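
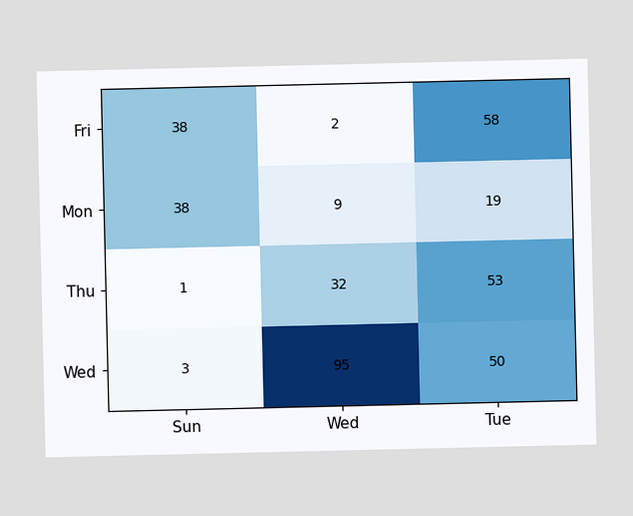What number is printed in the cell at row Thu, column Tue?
53

The (Thu, Tue) cell reads 53.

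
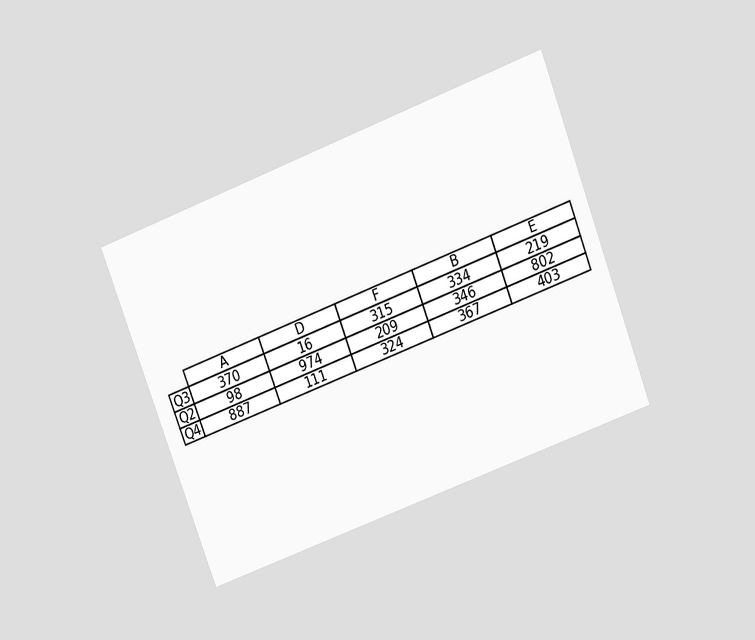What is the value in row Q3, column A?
370

The chart is tilted about 21° counter-clockwise and viewed slightly from above. The (Q3, A) cell reads 370.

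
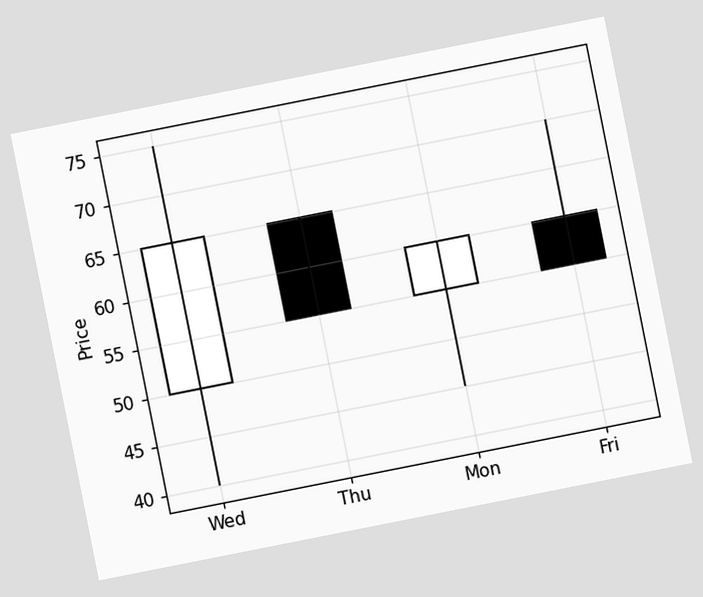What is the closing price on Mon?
60

The chart is tilted about 11° counter-clockwise. The Mon candle closes at 60.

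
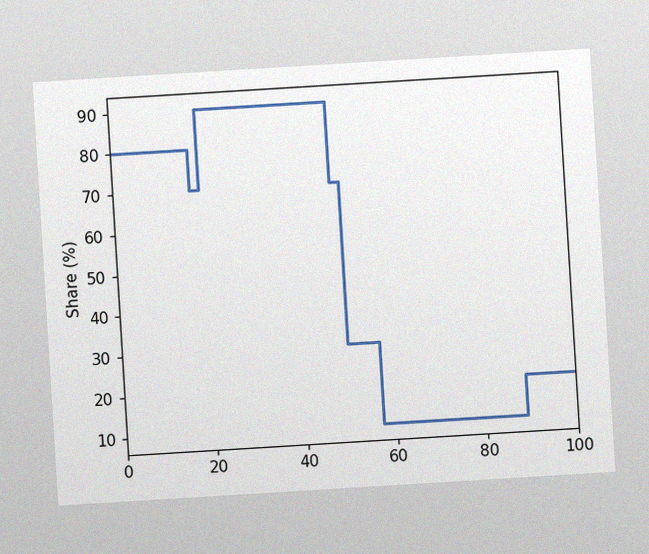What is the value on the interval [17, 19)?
70%

The chart is tilted about 3° counter-clockwise, with some photo noise. On [17, 19) the step sits at 70%.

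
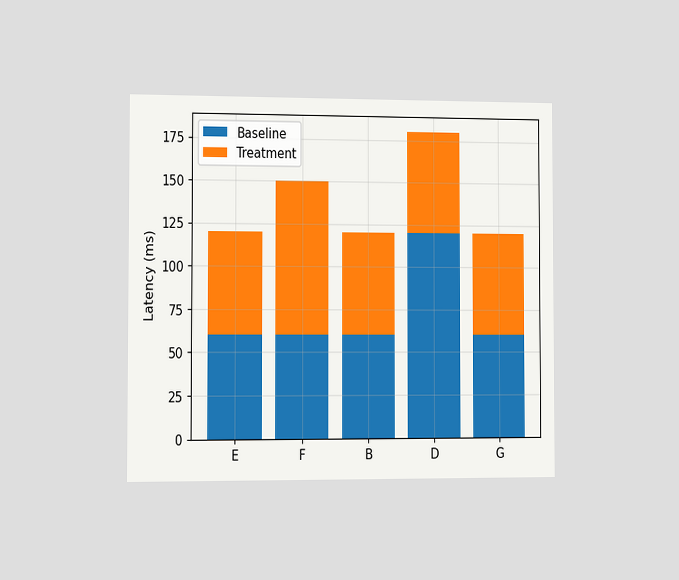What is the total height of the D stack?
180ms

The chart is viewed slightly from the left. The D stack's top reaches 180ms on the y-axis.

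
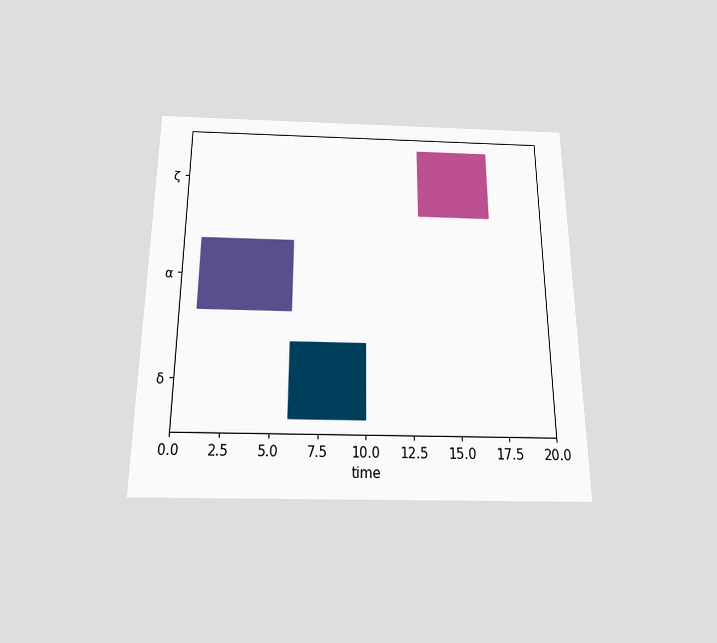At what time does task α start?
1

The chart is viewed slightly from below. The α bar begins at t=1.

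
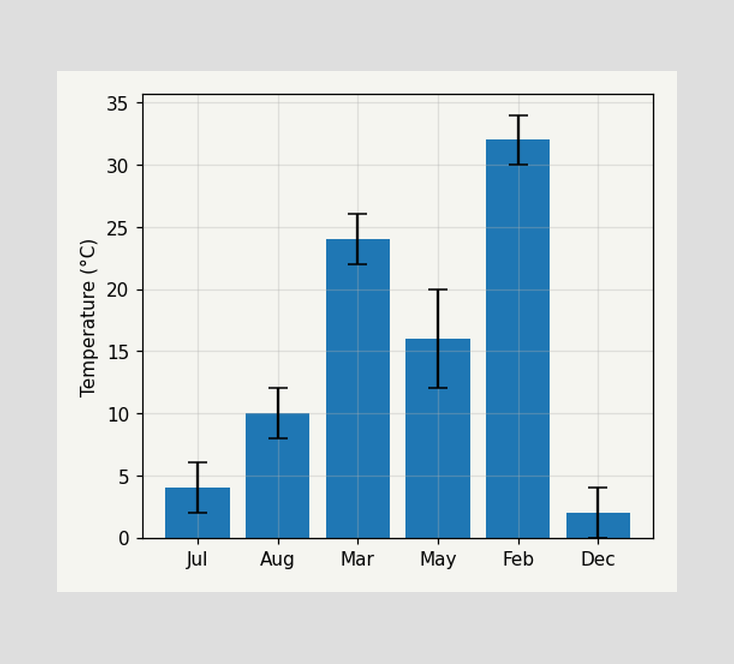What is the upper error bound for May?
The May bar's upper whisker reaches 20°C.

20°C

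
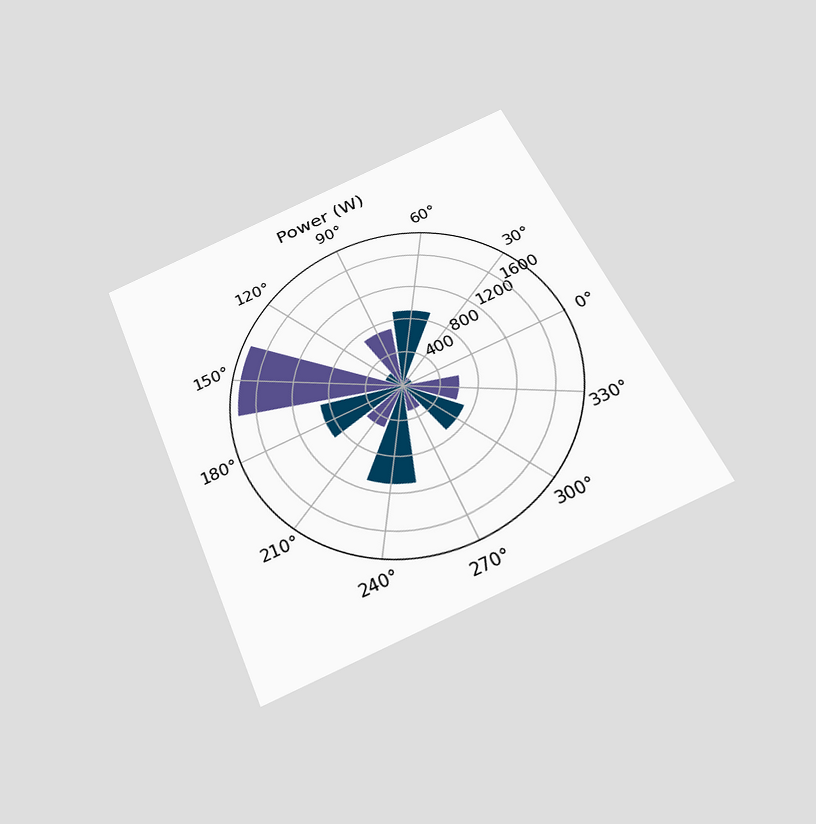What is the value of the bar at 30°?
The chart is tilted about 24° counter-clockwise and viewed slightly from below. The bar at 30° reaches 100W on the radial axis.

100W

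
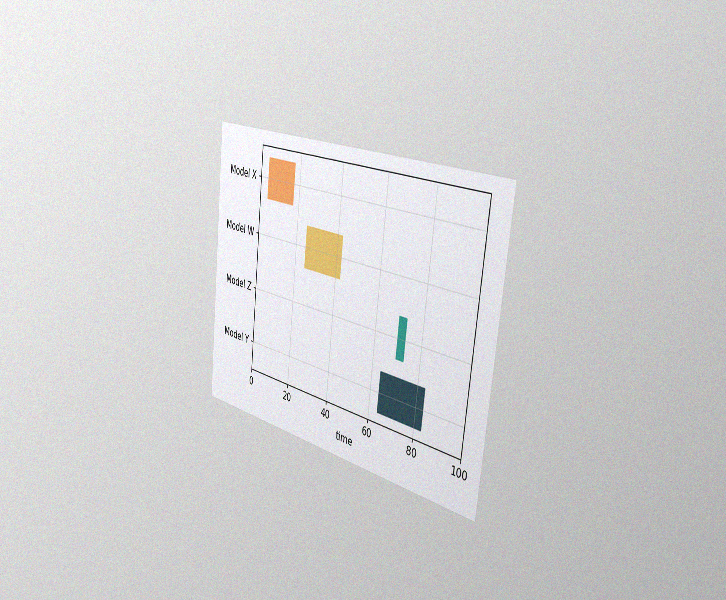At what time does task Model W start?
The chart is tilted about 7° clockwise and viewed slightly from the right, with some photo noise. The Model W bar begins at t=25.

25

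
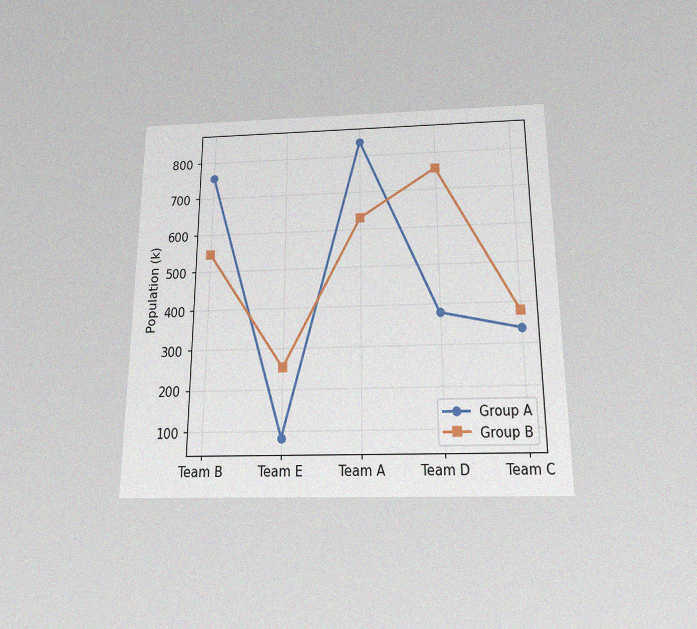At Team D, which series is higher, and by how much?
Group B, by 378k

The chart is viewed slightly from below, with some photo noise. At Team D, Group B sits above the other line by 378k.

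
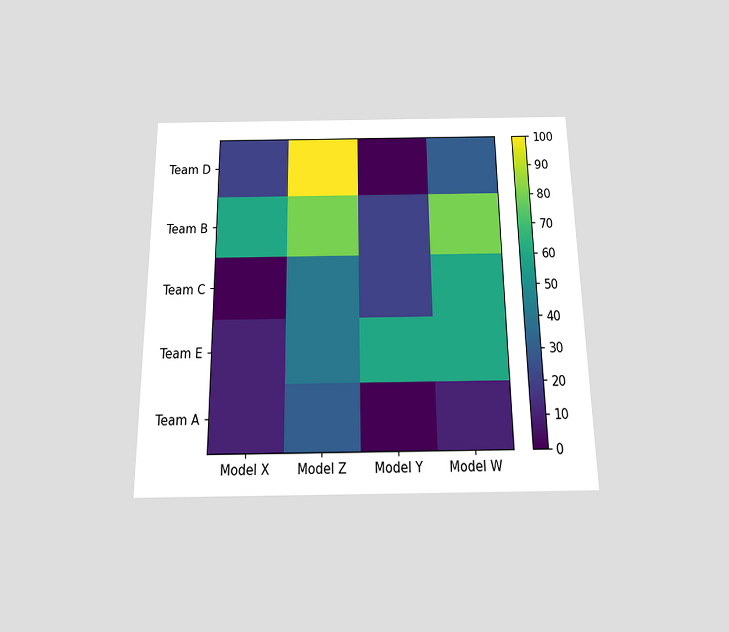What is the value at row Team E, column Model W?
The chart is viewed slightly from below. Matching cell (Team E, Model W) against the colorbar gives 60.

60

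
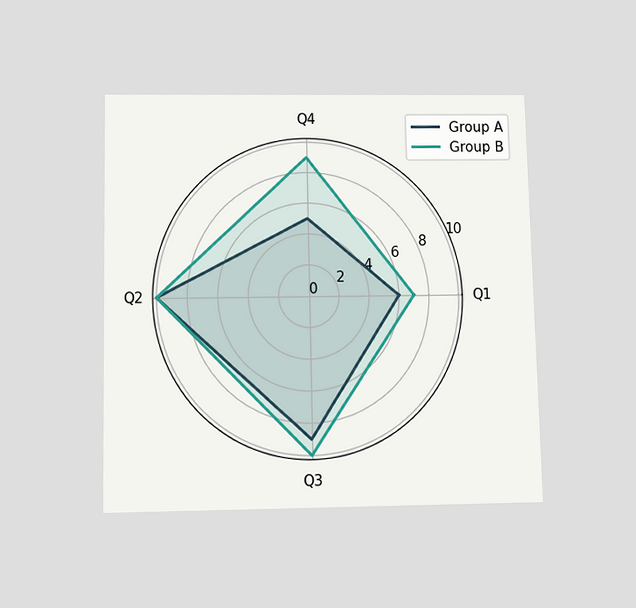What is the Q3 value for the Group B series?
The chart is viewed slightly from below. On the Q3 axis, Group B reaches 10.

10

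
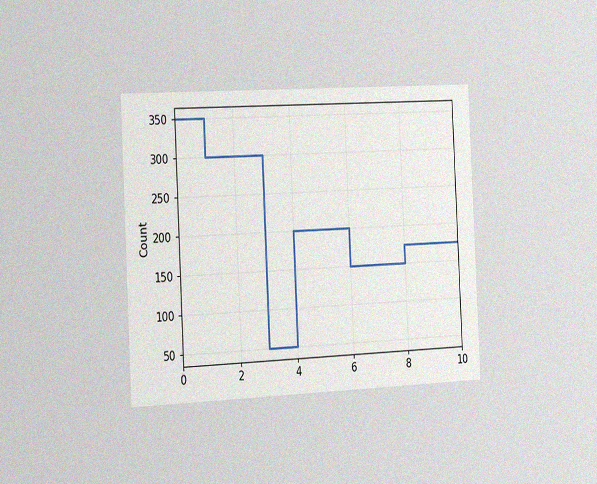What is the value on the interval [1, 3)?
The chart is tilted about 3° counter-clockwise and viewed slightly from the left, with some photo noise. On [1, 3) the step sits at 300.

300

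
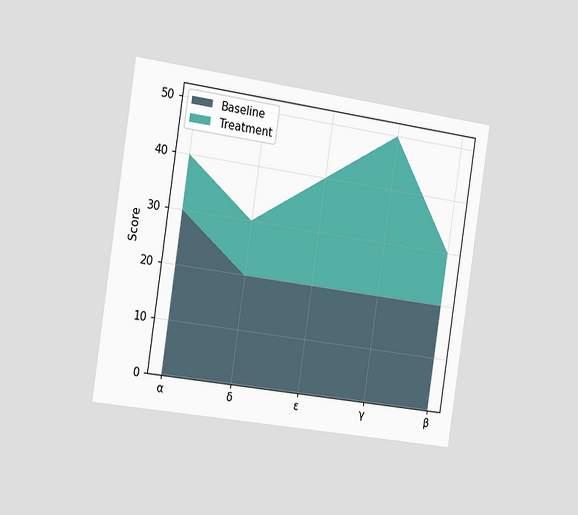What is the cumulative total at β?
30

The chart is tilted about 8° clockwise and viewed slightly from the left. The stacked total at β reaches 30.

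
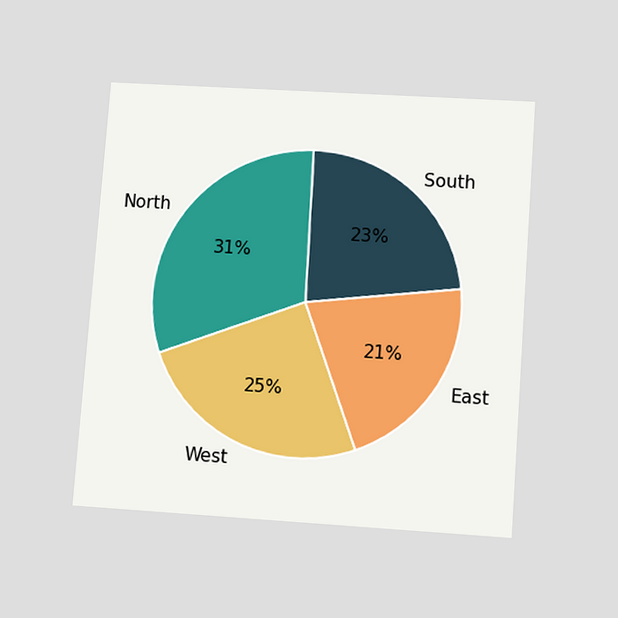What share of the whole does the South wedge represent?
23%

The chart is tilted about 4° clockwise and viewed slightly from below. The South slice takes up 23% of the pie.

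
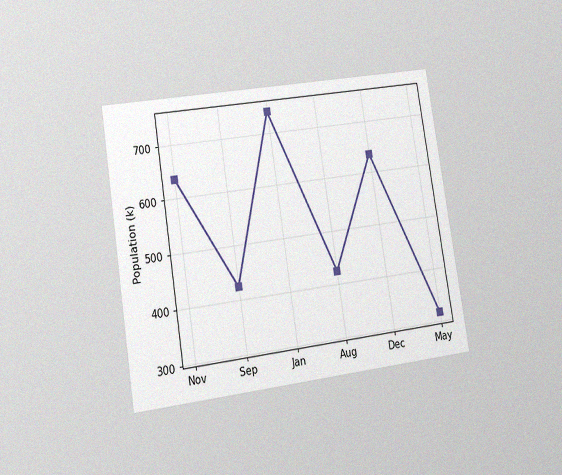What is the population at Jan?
The chart is tilted about 9° counter-clockwise and viewed at a slight angle, with some photo noise. At Jan, the line is at 742k.

742k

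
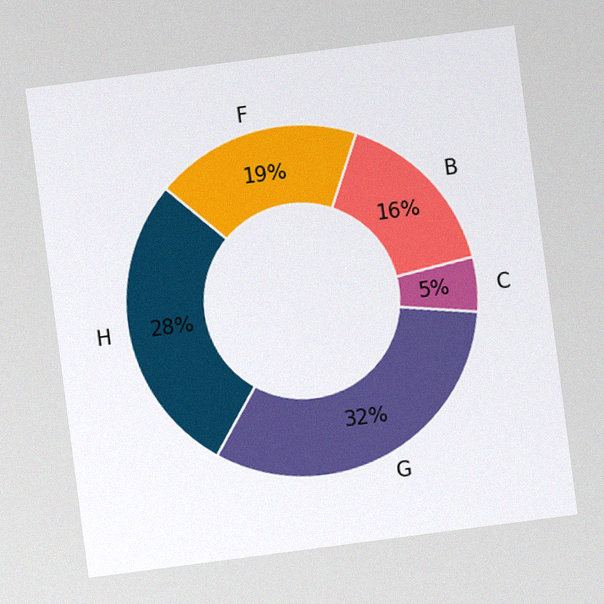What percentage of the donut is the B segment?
The chart is tilted about 7° counter-clockwise, with some photo noise. The B segment takes up 16% of the ring.

16%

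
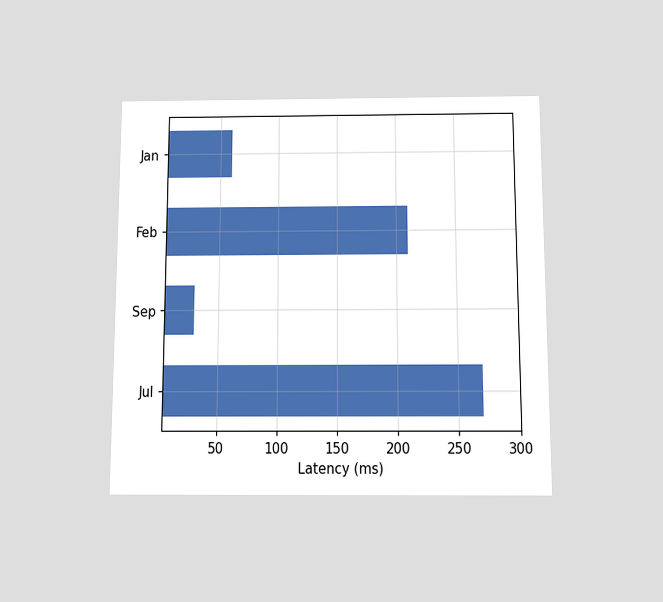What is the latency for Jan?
The chart is viewed slightly from below. Reading along the chart's x-axis, the Jan bar reaches 60ms.

60ms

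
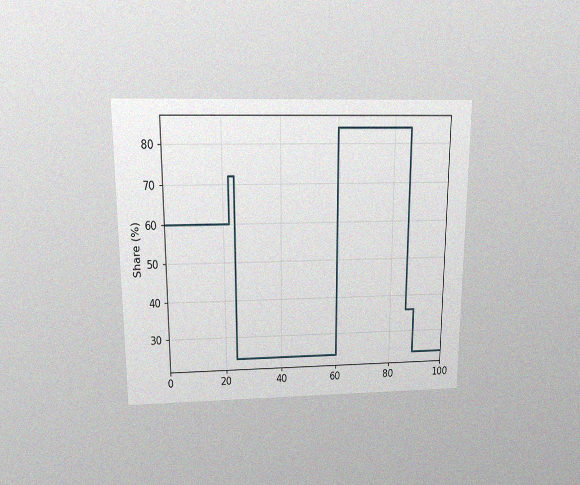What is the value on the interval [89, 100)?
The chart is viewed slightly from above, with some photo noise. On [89, 100) the step sits at 24%.

24%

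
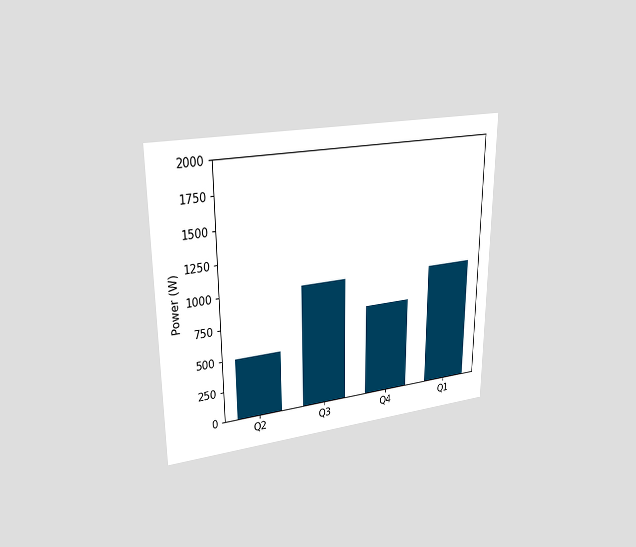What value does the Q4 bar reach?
The chart is viewed at a slight angle. Reading along the chart's y-axis, the Q4 bar reaches 750W.

750W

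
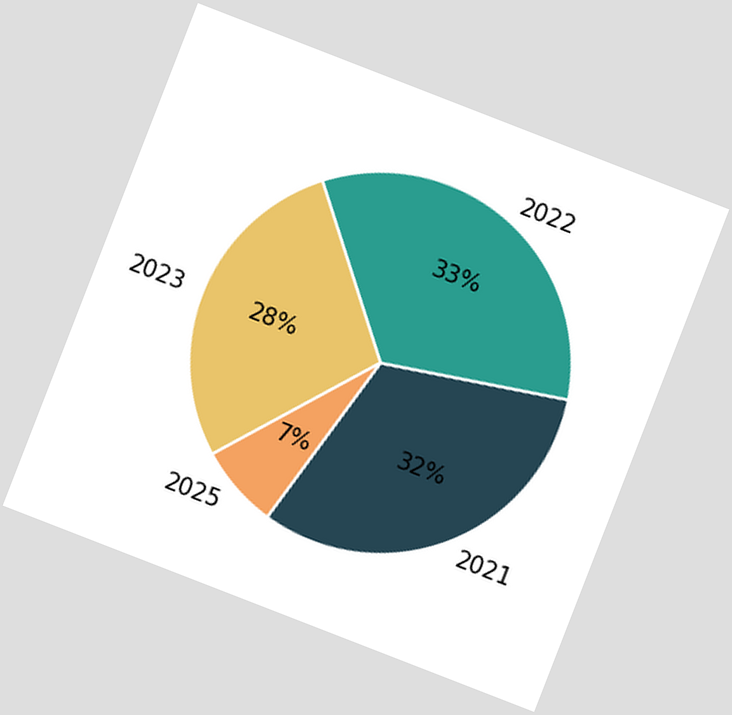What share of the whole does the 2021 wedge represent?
The chart is tilted about 21° clockwise. The 2021 slice takes up 32% of the pie.

32%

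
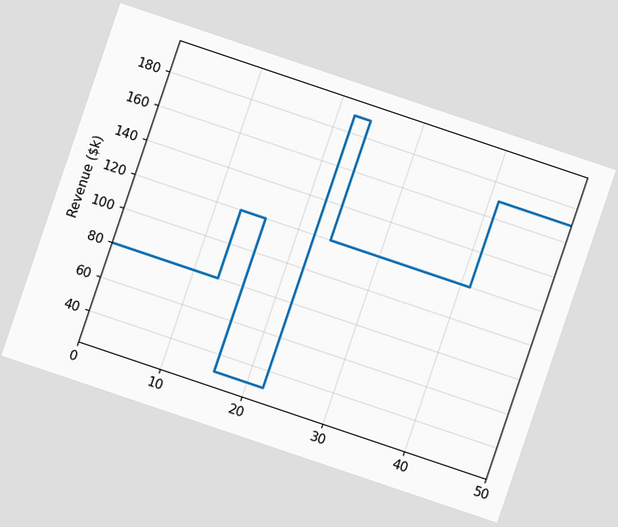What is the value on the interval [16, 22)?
The chart is tilted about 19° clockwise. On [16, 22) the step sits at $30k.

$30k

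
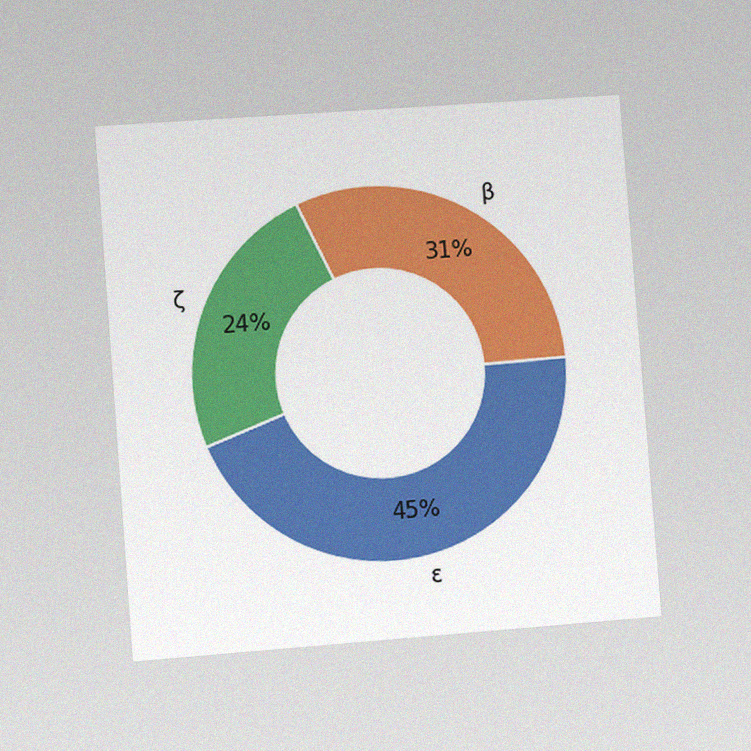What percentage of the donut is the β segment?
The chart is tilted about 4° counter-clockwise and viewed slightly from the left, with some photo noise. The β segment takes up 31% of the ring.

31%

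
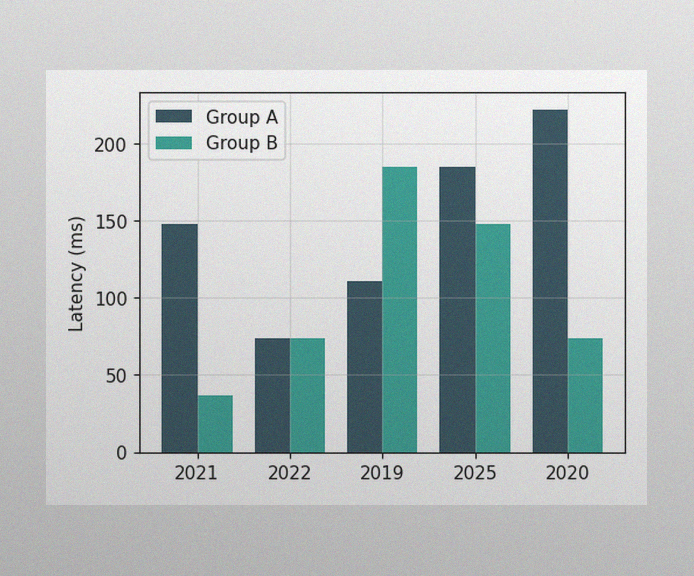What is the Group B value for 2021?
37ms

The image has some photo noise and uneven lighting. The Group B bar at 2021 reaches 37ms on the y-axis.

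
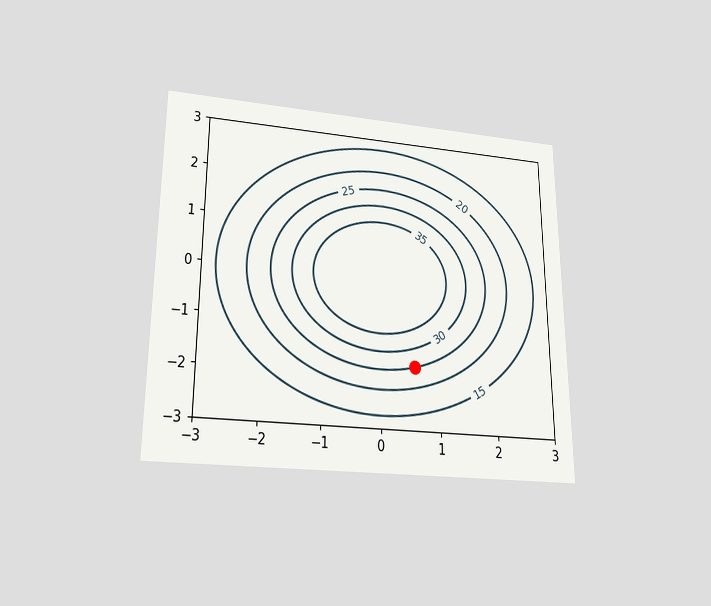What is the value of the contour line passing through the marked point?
The chart is viewed slightly from below. The marked point sits on the contour labelled 25.

25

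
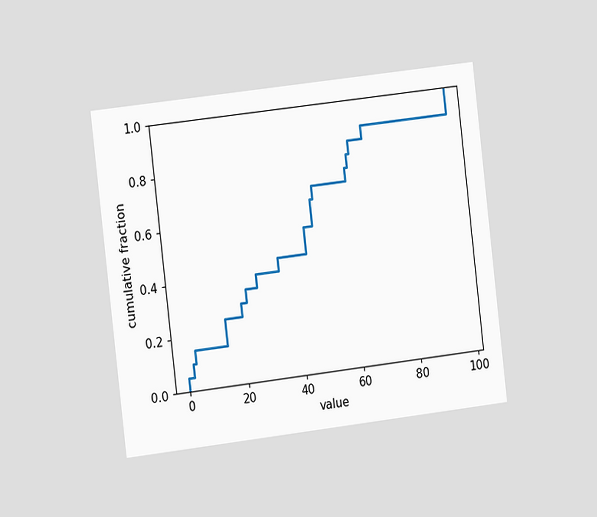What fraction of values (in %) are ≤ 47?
The chart is tilted about 7° counter-clockwise and viewed slightly from the left. At x=47 the ECDF step is at 65%.

65%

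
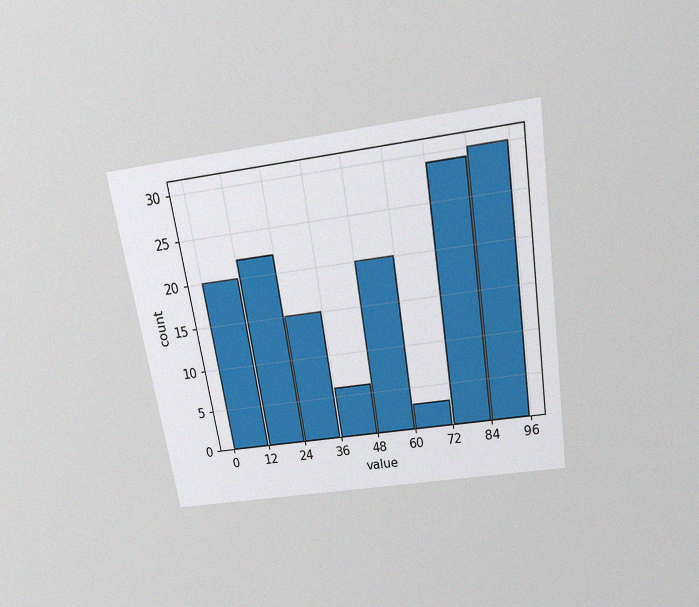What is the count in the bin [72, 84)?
The chart is tilted about 9° counter-clockwise and viewed slightly from above, with some photo noise. The [72, 84) bin has height 29.

29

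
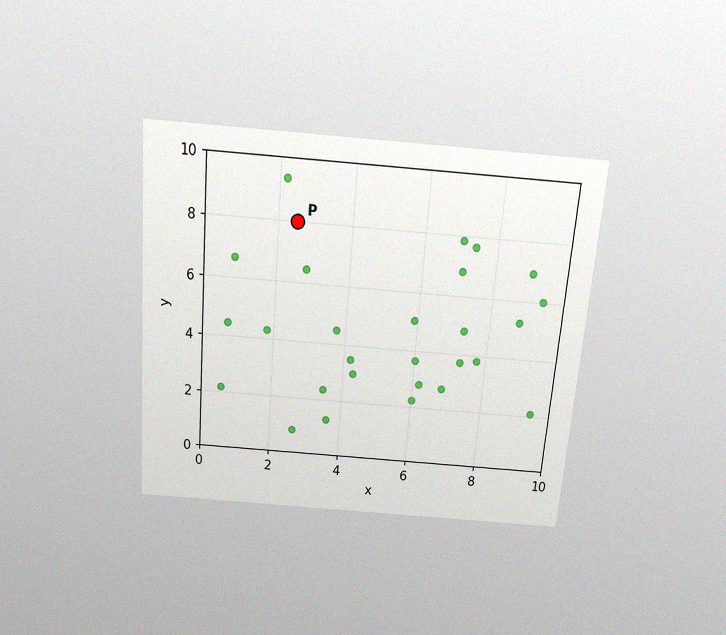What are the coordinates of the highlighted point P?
The chart is tilted about 5° clockwise and viewed slightly from above, with some photo noise. Following the gridlines from P to each axis, P sits at (2.5, 8).

(2.5, 8)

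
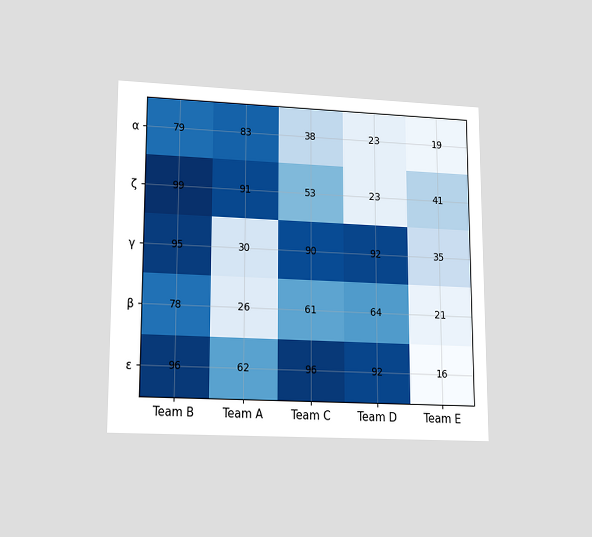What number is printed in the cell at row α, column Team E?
The chart is viewed at a slight angle. The (α, Team E) cell reads 19.

19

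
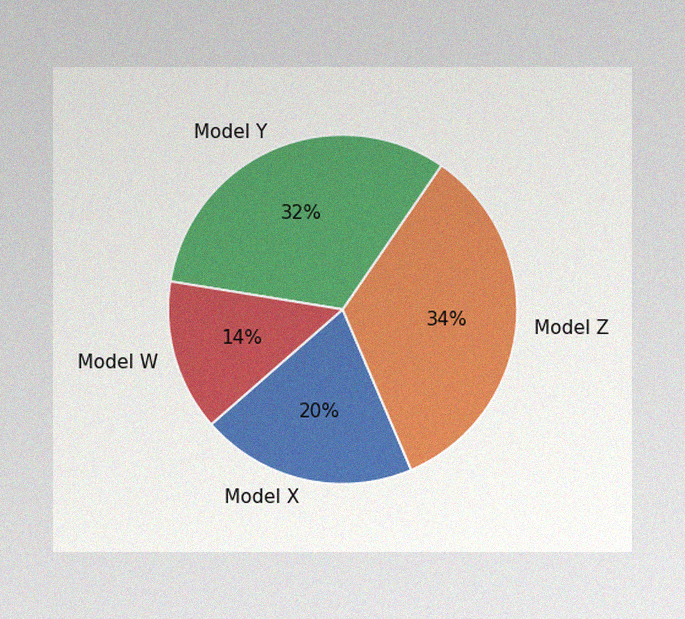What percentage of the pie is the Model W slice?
14%

The image has some photo noise and uneven lighting. The Model W slice takes up 14% of the pie.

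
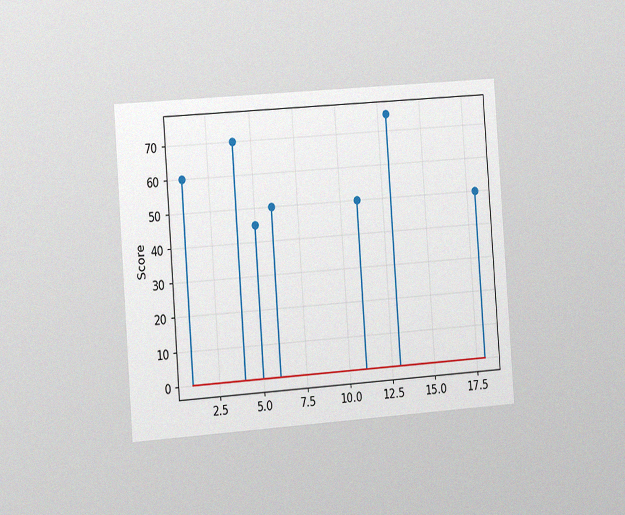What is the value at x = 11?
The chart is tilted about 4° counter-clockwise and viewed slightly from the left, with some photo noise. The stem at x=11 reaches 50.

50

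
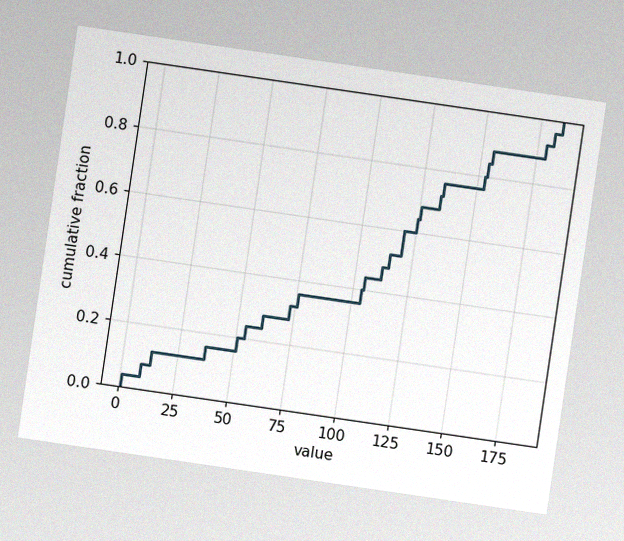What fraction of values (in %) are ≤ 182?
96%

The chart is tilted about 8° clockwise, with some photo noise. At x=182 the ECDF step is at 96%.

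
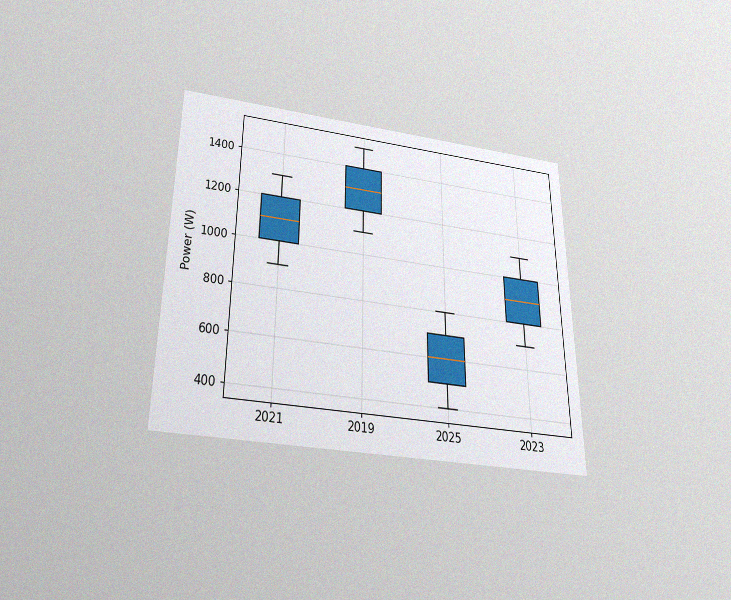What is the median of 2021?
1100W

The chart is viewed slightly from below, with some photo noise. The median line in the 2021 box sits at 1100W.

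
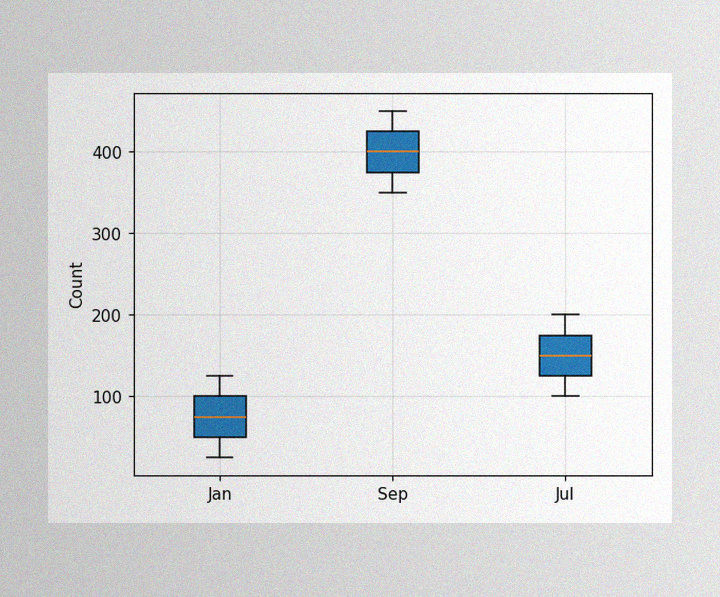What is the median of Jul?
150

The image has some photo noise and uneven lighting. The median line in the Jul box sits at 150.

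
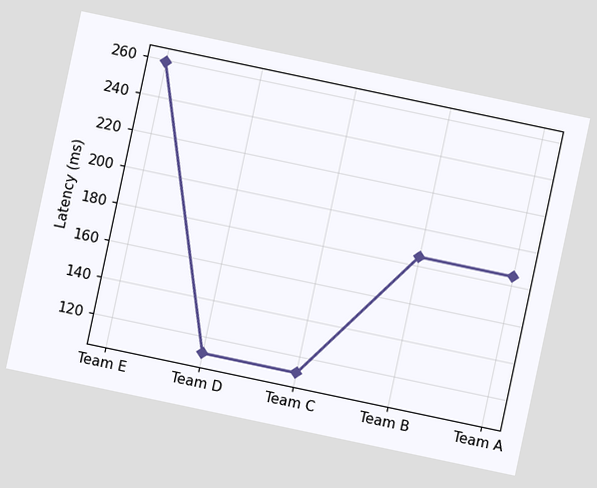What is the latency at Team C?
111ms

The chart is tilted about 12° clockwise. At Team C, the line is at 111ms.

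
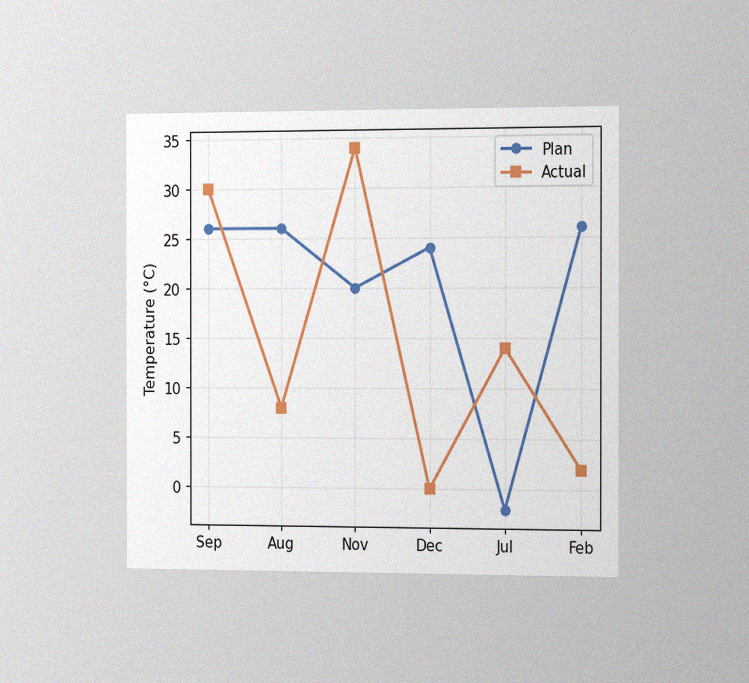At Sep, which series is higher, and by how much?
The chart is viewed slightly from the right, with some photo noise. At Sep, Actual sits above the other line by 4°C.

Actual, by 4°C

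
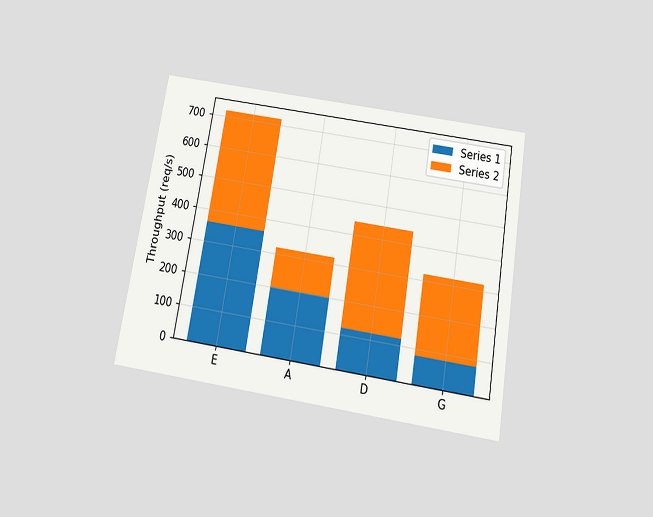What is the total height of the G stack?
320req/s

The chart is tilted about 10° clockwise and viewed slightly from below. The G stack's top reaches 320req/s on the y-axis.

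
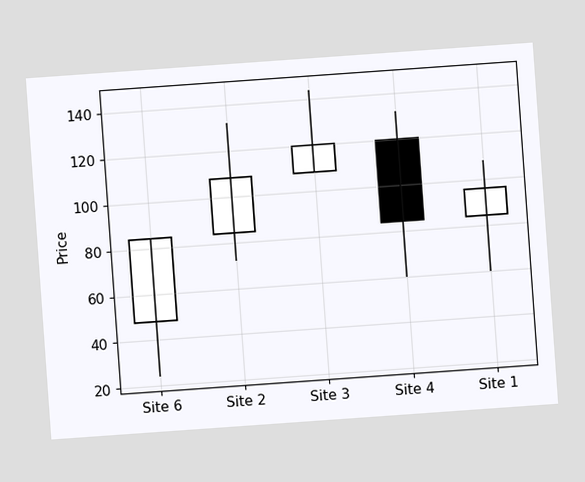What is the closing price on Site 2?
108

The chart is tilted about 4° counter-clockwise. The Site 2 candle closes at 108.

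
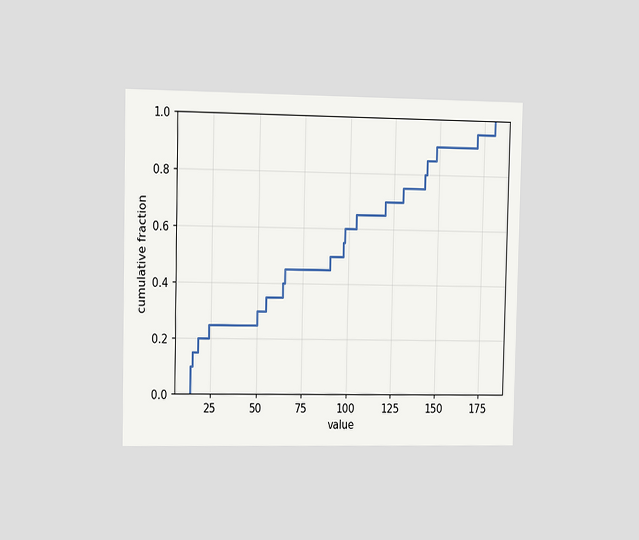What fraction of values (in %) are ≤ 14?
The chart is viewed slightly from the left. At x=14 the ECDF step is at 10%.

10%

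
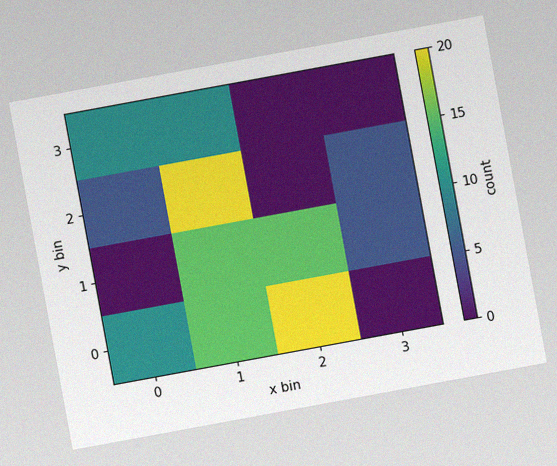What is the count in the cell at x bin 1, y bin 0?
The chart is tilted about 10° counter-clockwise, with some photo noise. Matching the cell (1, 0) against the colorbar gives 15.

15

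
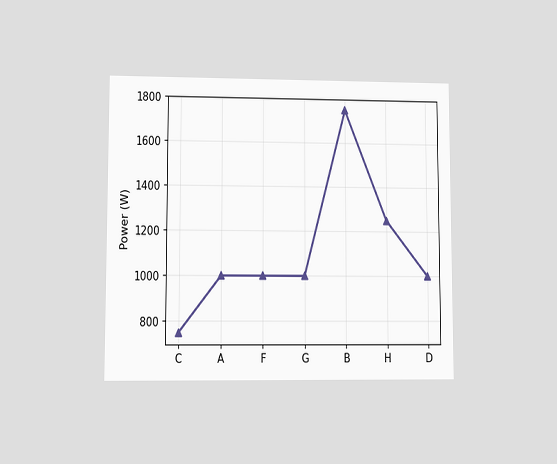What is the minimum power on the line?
The chart is viewed at a slight angle. The lowest point is at C, and reading across to the y-axis gives 750W.

750W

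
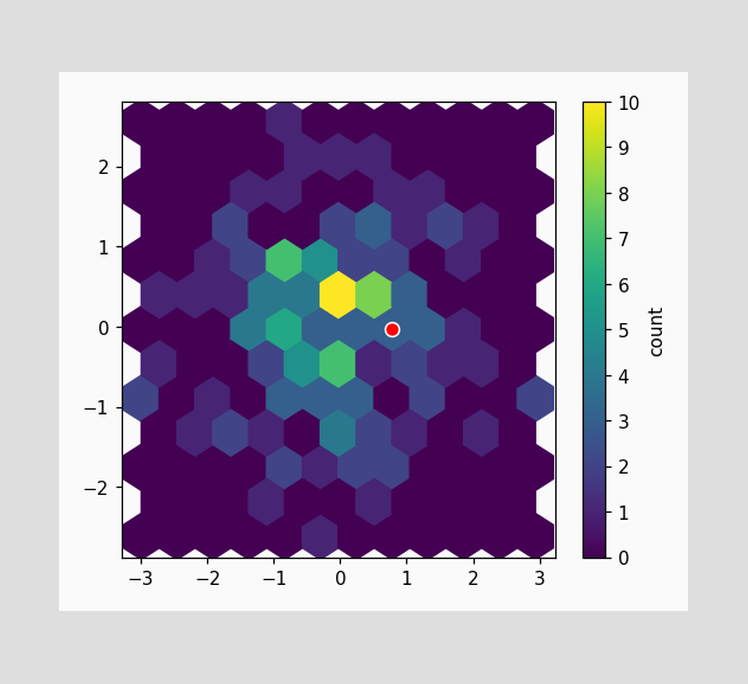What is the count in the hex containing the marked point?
3

The marked hex reads 3 on the colorbar.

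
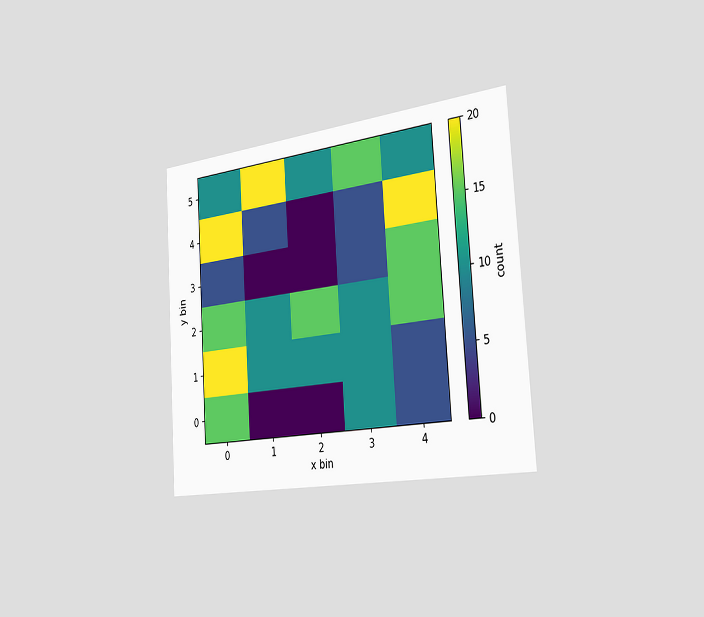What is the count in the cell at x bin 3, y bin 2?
10

The chart is tilted about 4° counter-clockwise and viewed slightly from the right. Matching the cell (3, 2) against the colorbar gives 10.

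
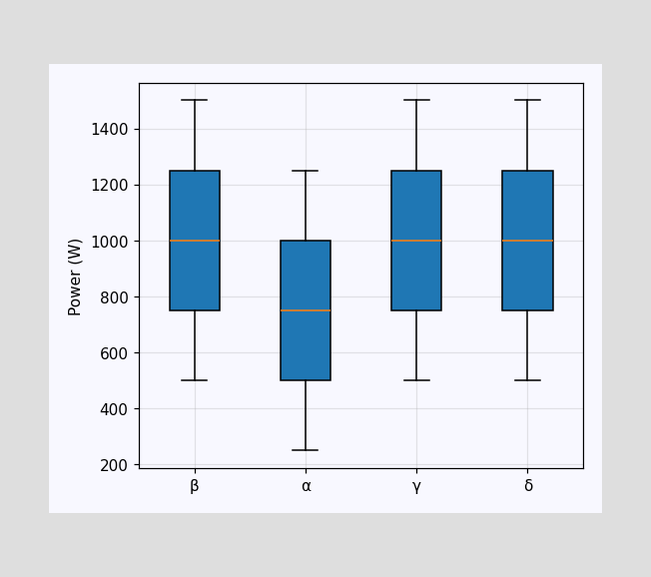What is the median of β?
The median line in the β box sits at 1000W.

1000W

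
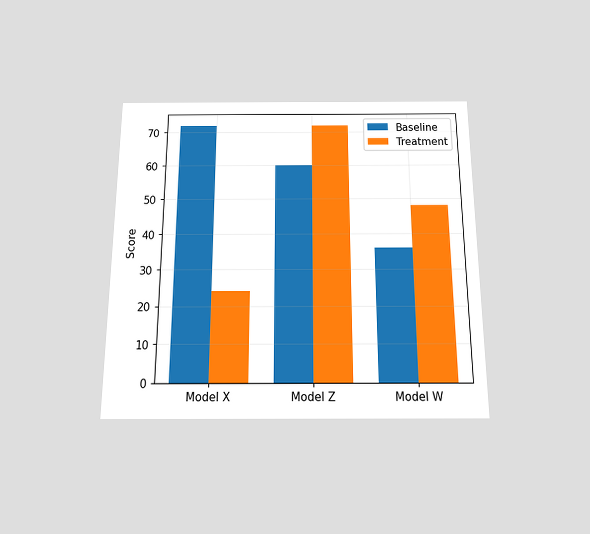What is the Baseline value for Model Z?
The chart is viewed slightly from below. The Baseline bar at Model Z reaches 60 on the y-axis.

60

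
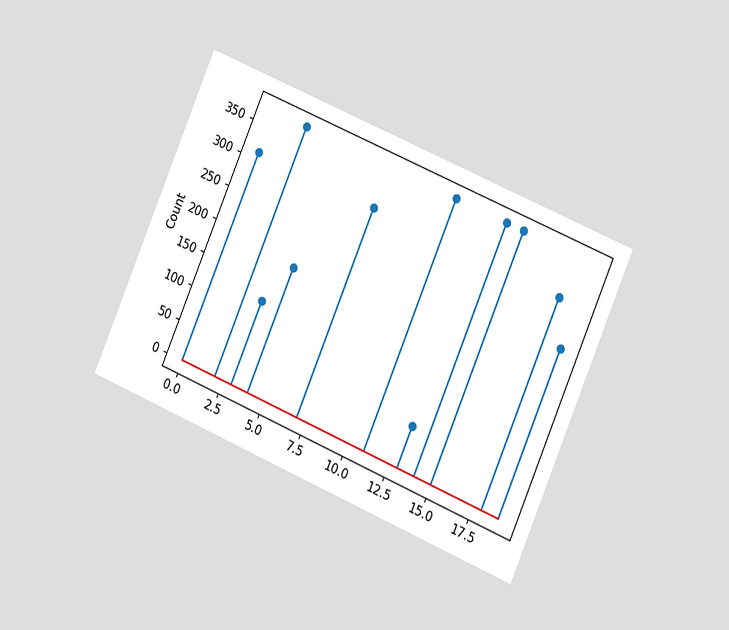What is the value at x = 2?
372

The chart is tilted about 23° clockwise and viewed slightly from the right. The stem at x=2 reaches 372.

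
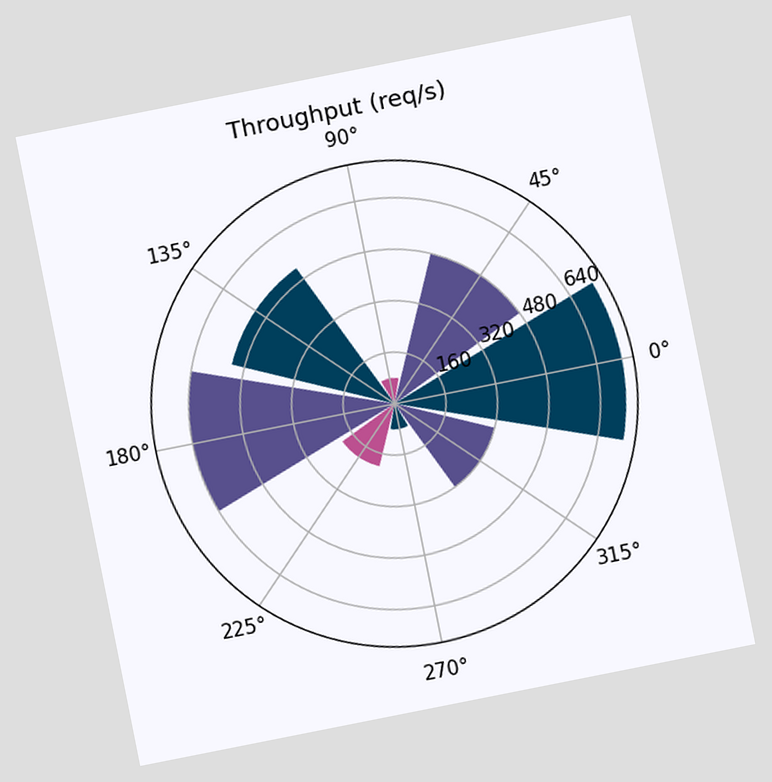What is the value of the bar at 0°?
The chart is tilted about 11° counter-clockwise. The bar at 0° reaches 720req/s on the radial axis.

720req/s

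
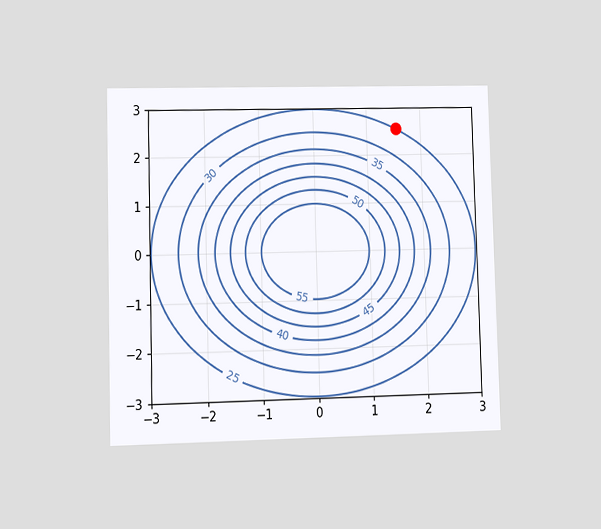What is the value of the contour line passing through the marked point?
25

The chart is viewed at a slight angle. The marked point sits on the contour labelled 25.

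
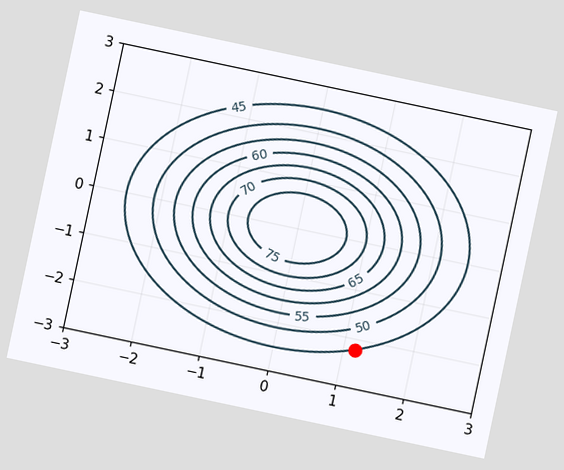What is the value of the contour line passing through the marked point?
45

The chart is tilted about 12° clockwise. The marked point sits on the contour labelled 45.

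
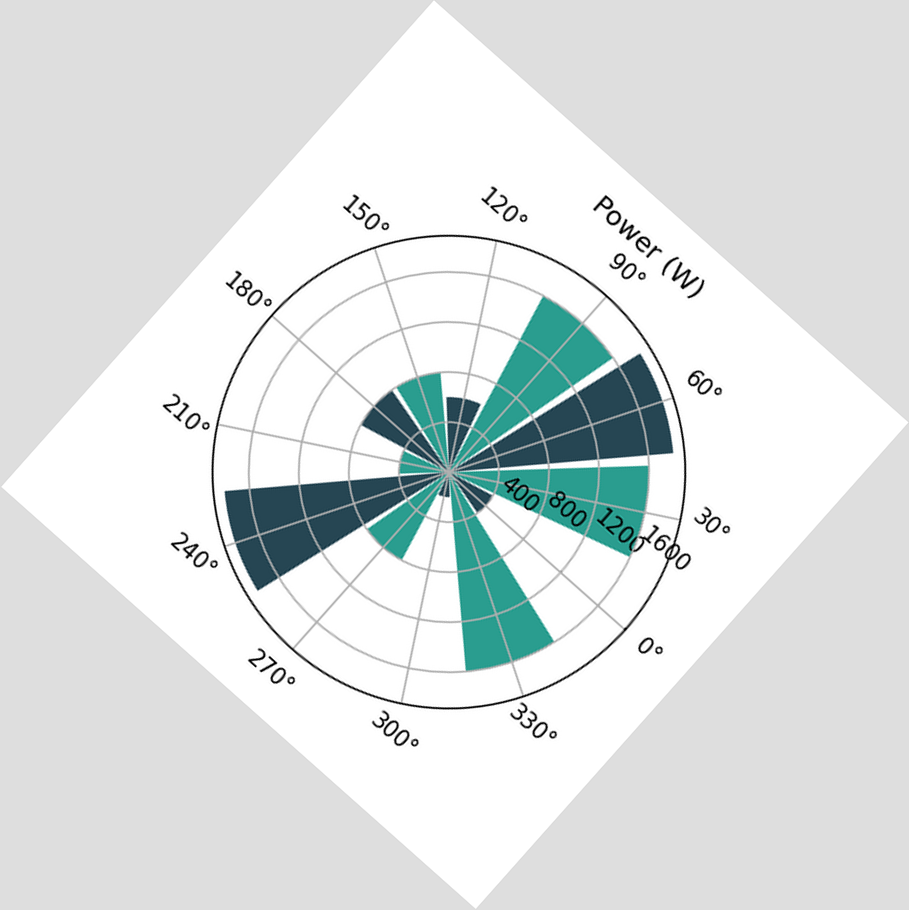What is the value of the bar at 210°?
The chart is tilted about 42° clockwise. The bar at 210° reaches 400W on the radial axis.

400W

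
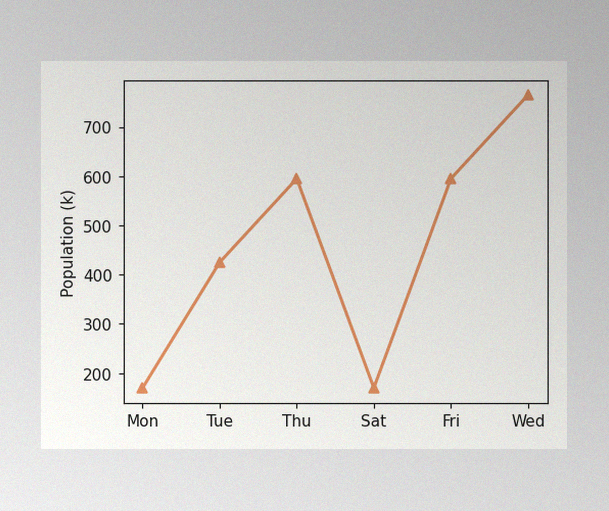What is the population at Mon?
The image has some photo noise and uneven lighting. At Mon, the line is at 170k.

170k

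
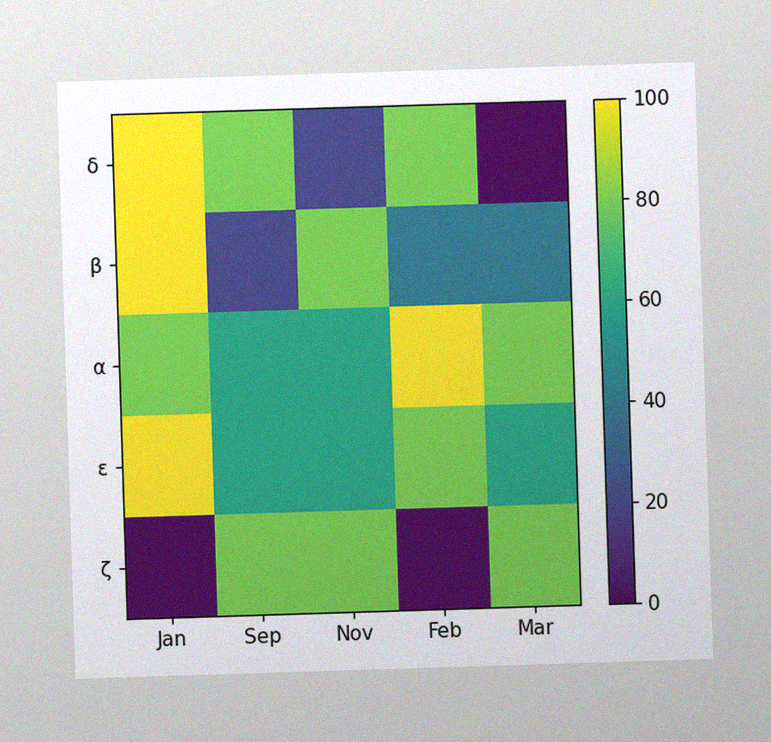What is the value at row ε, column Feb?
80

The image has some photo noise and uneven lighting. Matching cell (ε, Feb) against the colorbar gives 80.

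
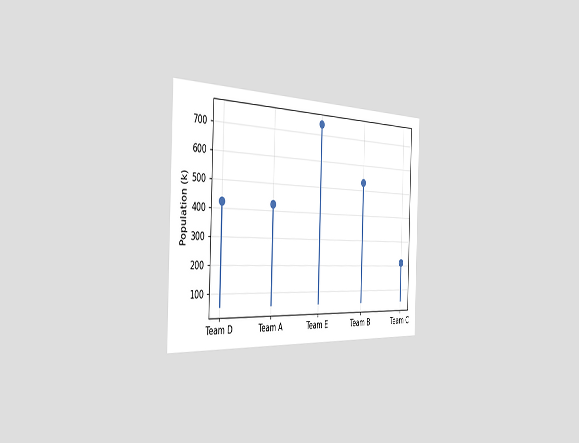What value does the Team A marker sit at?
424k

The chart is tilted about 2° clockwise and viewed slightly from the left. The Team A marker sits at 424k.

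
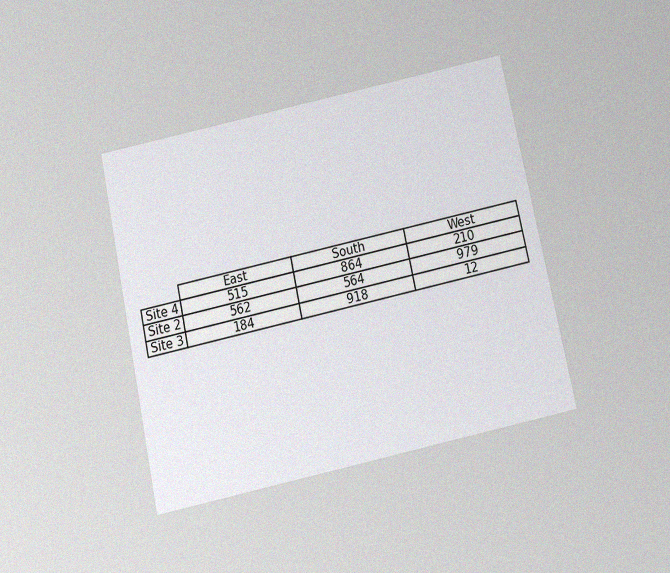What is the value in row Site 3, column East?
184

The chart is tilted about 12° counter-clockwise and viewed slightly from below, with some photo noise. The (Site 3, East) cell reads 184.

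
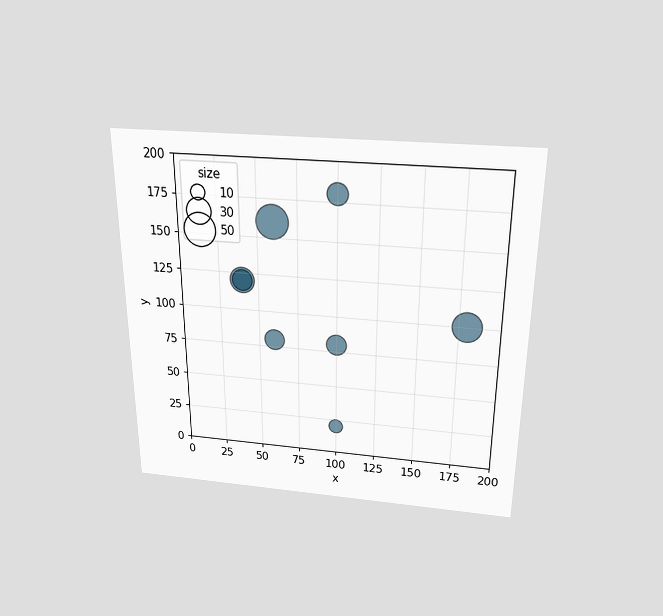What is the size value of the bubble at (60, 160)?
50

The chart is viewed slightly from above. Matching the bubble at (60, 160) against the size legend gives 50.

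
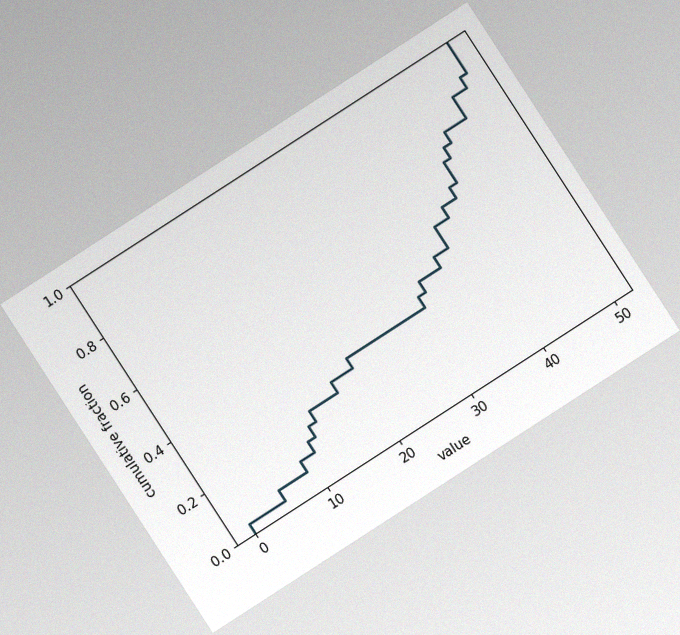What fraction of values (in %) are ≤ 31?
The chart is tilted about 33° counter-clockwise, with some photo noise. At x=31 the ECDF step is at 36%.

36%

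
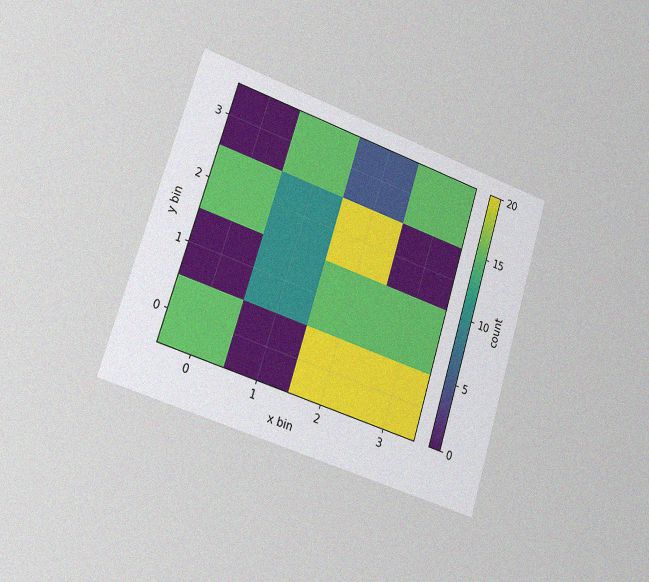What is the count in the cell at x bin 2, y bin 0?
The chart is tilted about 17° clockwise and viewed slightly from the left, with some photo noise. Matching the cell (2, 0) against the colorbar gives 20.

20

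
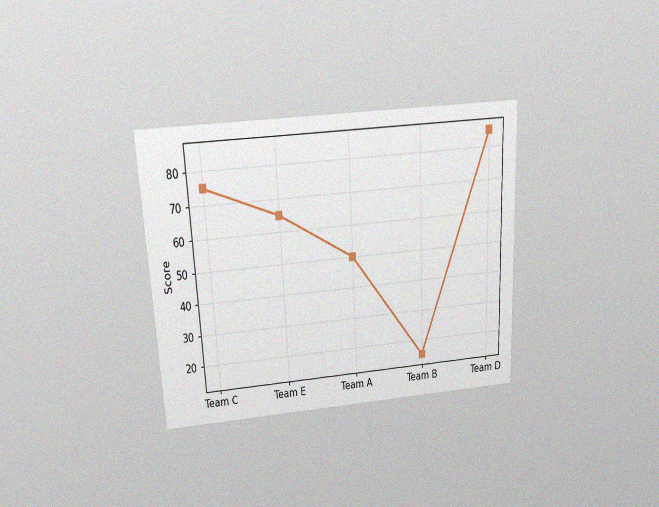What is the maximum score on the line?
85

The chart is tilted about 3° counter-clockwise and viewed slightly from above, with some photo noise. The highest point is at Team D, and reading across to the y-axis gives 85.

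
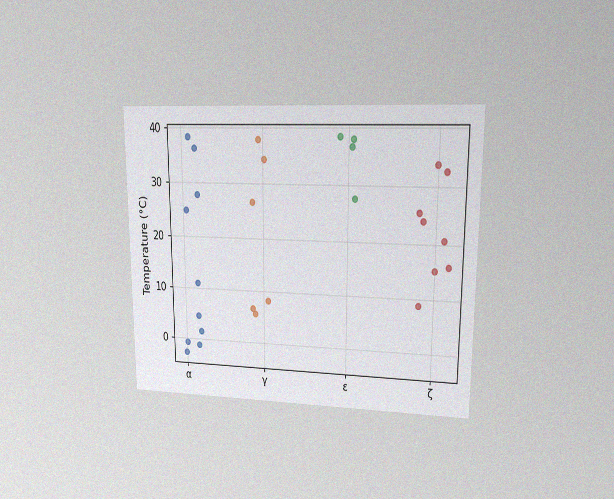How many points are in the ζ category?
The chart is viewed at a slight angle, with some photo noise. Counting the markers in the ζ column gives 8.

8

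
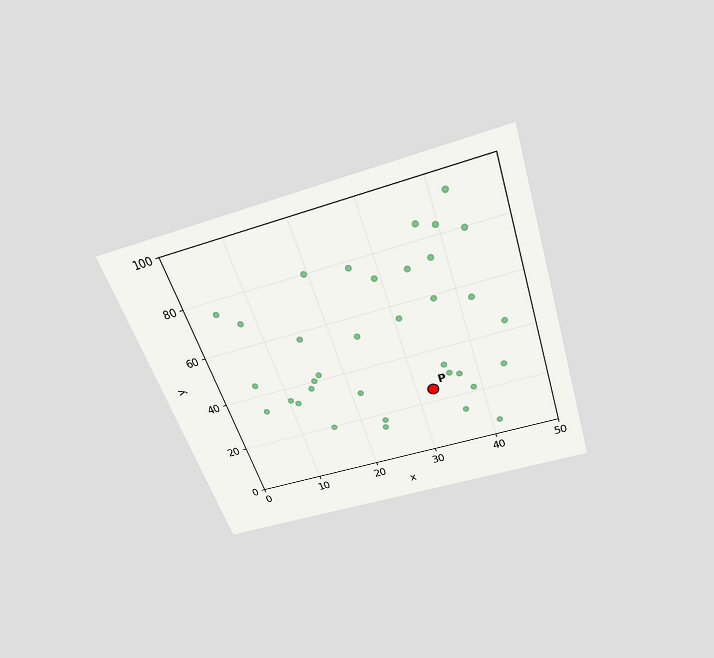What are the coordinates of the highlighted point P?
The chart is tilted about 18° counter-clockwise and viewed slightly from above. Following the gridlines from P to each axis, P sits at (32.5, 25).

(32.5, 25)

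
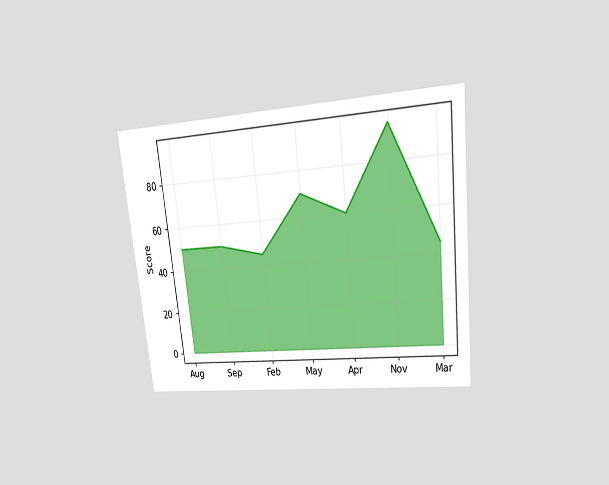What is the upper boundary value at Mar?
The chart is tilted about 6° counter-clockwise and viewed at a slight angle. At Mar the upper boundary is at 45.

45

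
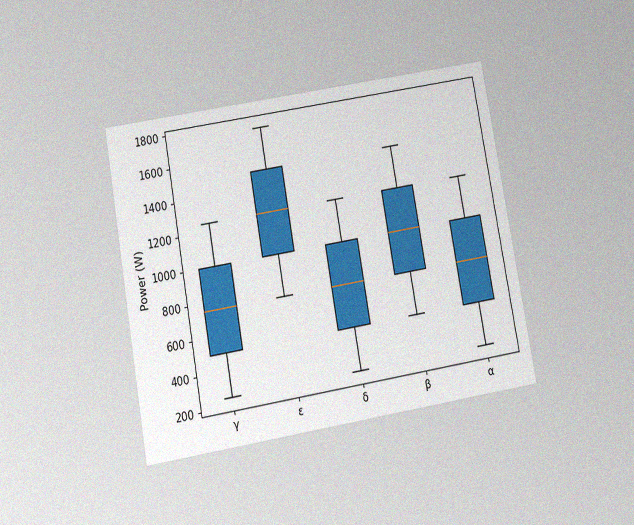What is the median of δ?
750W

The chart is tilted about 10° counter-clockwise and viewed slightly from below, with some photo noise. The median line in the δ box sits at 750W.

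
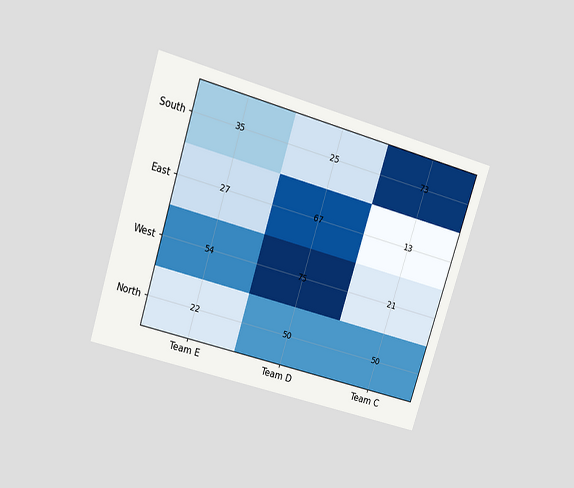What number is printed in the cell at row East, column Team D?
The chart is tilted about 17° clockwise and viewed slightly from above. The (East, Team D) cell reads 67.

67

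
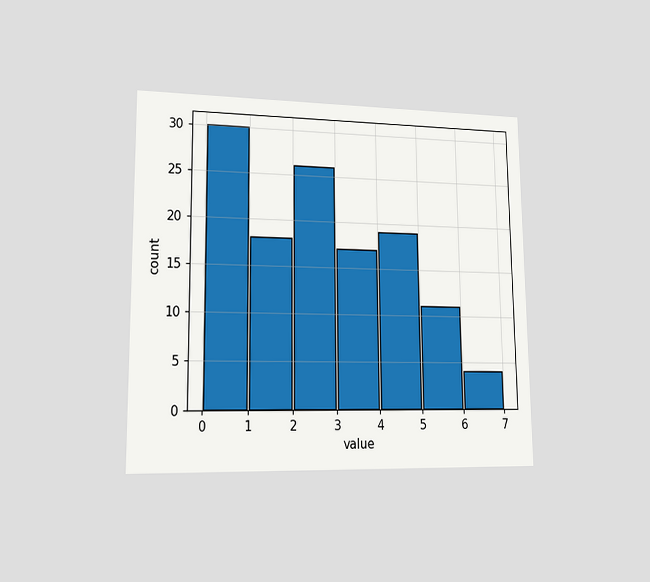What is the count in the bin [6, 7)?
4

The chart is viewed at a slight angle. The [6, 7) bin has height 4.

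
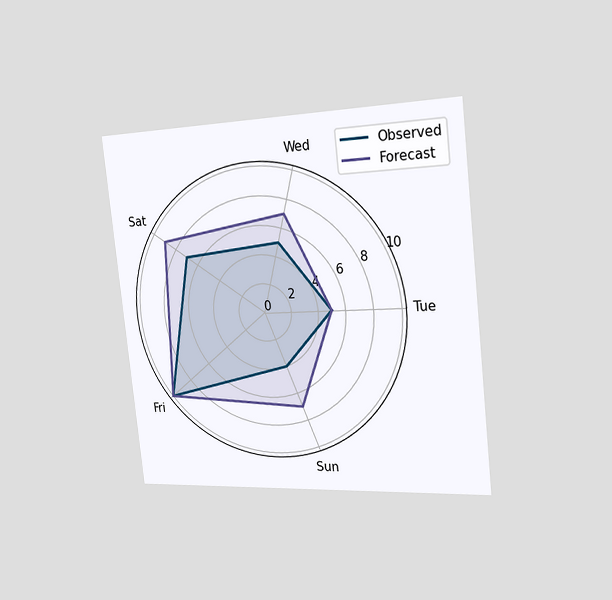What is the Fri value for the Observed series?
The chart is tilted about 6° counter-clockwise and viewed slightly from the right. On the Fri axis, Observed reaches 10.

10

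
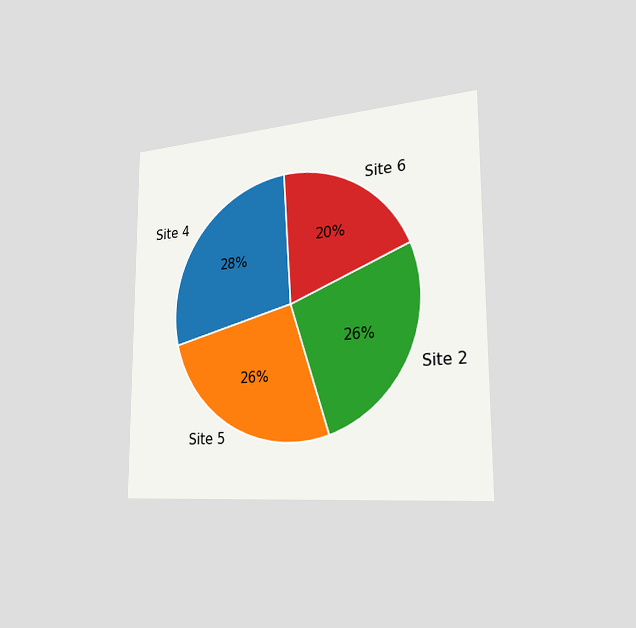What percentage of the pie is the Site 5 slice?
26%

The chart is viewed slightly from the right. The Site 5 slice takes up 26% of the pie.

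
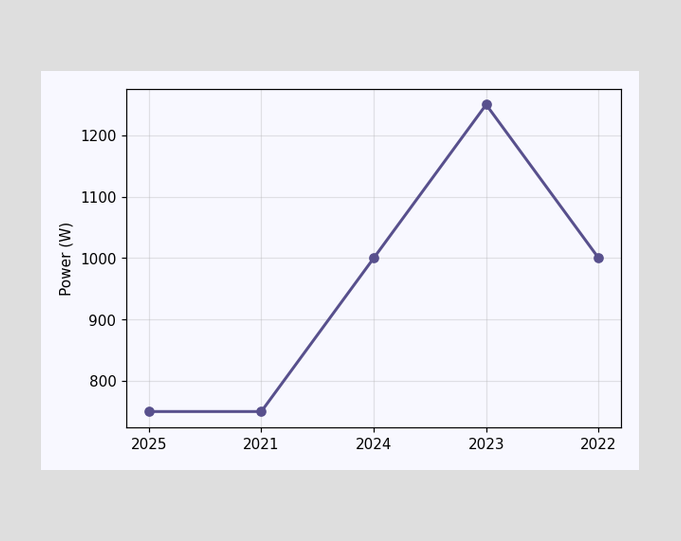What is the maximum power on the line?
1250W

The highest point is at 2023, and reading across to the y-axis gives 1250W.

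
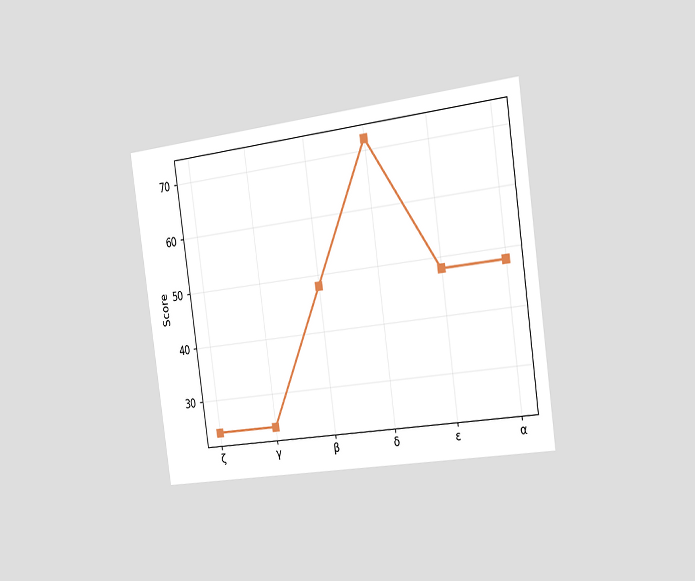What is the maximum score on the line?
The chart is tilted about 8° counter-clockwise and viewed slightly from the right. The highest point is at δ, and reading across to the y-axis gives 72.

72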